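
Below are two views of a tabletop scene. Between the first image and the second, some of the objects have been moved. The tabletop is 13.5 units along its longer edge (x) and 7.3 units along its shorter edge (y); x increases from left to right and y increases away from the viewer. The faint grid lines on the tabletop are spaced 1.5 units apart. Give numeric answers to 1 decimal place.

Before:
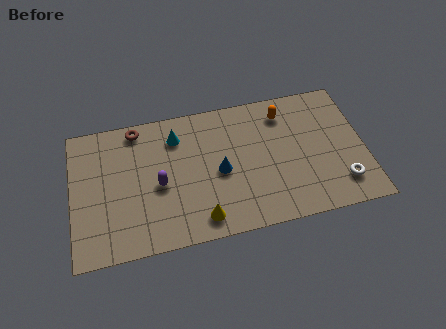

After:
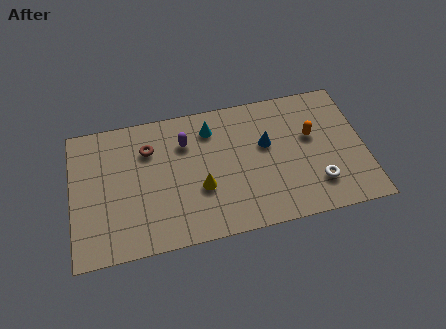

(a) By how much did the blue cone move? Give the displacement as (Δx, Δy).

(2.2, 1.0)

The blue cone was at about (6.8, 3.4) and moved to about (9.0, 4.4).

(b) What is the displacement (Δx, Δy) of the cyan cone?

(1.6, 0.1)

From the two frames, the cyan cone sits at roughly (4.9, 5.7) before and (6.5, 5.8) after.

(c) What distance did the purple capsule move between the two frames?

2.4

The purple capsule moved from about (4.0, 3.3) to (5.3, 5.3), a distance of √(1.3² + 2.0²) ≈ 2.4.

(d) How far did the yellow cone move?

1.6

The yellow cone moved from about (5.8, 1.1) to (5.9, 2.7), a distance of √(0.1² + 1.6²) ≈ 1.6.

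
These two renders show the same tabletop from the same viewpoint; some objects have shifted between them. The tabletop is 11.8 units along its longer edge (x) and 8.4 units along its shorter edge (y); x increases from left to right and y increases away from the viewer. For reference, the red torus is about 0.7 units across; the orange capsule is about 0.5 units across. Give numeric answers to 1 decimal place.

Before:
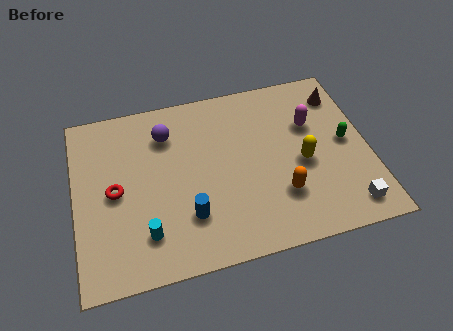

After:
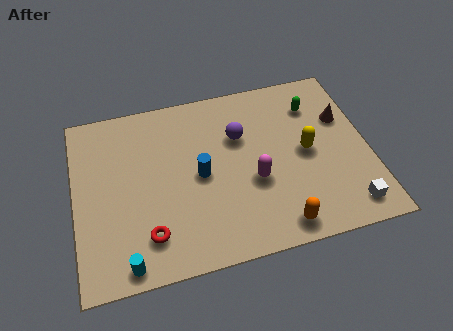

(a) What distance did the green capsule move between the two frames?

2.4

From (10.9, 4.3) to (9.8, 6.4), the green capsule covered √(1.1² + 2.1²) ≈ 2.4 units.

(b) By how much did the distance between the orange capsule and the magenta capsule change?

-1.0

They were about 3.4 units apart before and 2.4 after — 1.0 units closer together.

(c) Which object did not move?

the white cube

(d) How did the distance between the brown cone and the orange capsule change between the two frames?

+0.3

They were about 5.1 units apart before and 5.4 after — 0.3 units further apart.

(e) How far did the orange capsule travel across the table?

1.4

The orange capsule was near (8.1, 2.4) before and (7.9, 1.0) after, so it travelled √(0.2² + 1.4²) ≈ 1.4 units.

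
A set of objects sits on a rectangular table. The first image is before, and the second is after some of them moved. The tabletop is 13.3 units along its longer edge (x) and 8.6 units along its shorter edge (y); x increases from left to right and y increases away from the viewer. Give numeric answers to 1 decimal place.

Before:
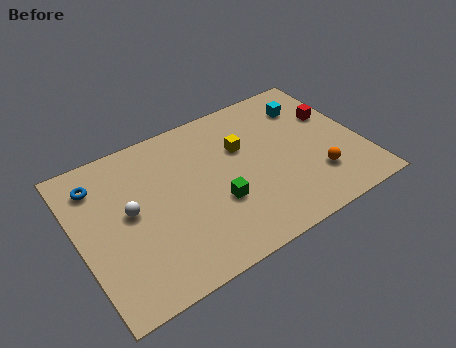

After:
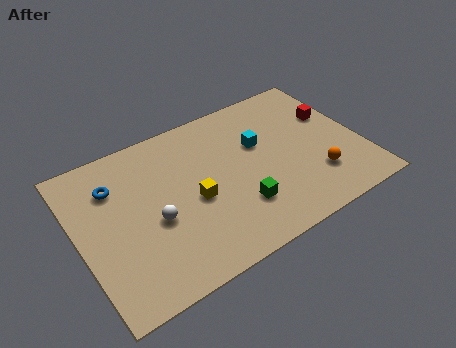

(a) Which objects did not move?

the orange sphere and the red cube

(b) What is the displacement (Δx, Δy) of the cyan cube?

(-2.6, -1.2)

The cyan cube started near (11.3, 6.6) and ended near (8.7, 5.4).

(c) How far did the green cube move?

1.1

From (6.3, 3.1) to (7.2, 2.4), the green cube covered √(0.9² + 0.7²) ≈ 1.1 units.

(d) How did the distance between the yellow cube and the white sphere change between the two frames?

-3.7

They were about 5.6 units apart before and 1.9 after — 3.7 units closer together.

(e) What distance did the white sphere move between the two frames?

1.4

From (2.4, 4.6) to (3.4, 3.6), the white sphere covered √(1.0² + 1.0²) ≈ 1.4 units.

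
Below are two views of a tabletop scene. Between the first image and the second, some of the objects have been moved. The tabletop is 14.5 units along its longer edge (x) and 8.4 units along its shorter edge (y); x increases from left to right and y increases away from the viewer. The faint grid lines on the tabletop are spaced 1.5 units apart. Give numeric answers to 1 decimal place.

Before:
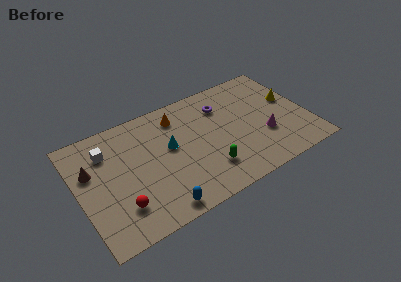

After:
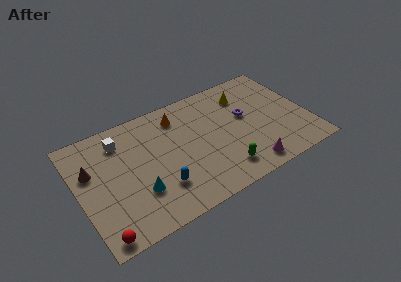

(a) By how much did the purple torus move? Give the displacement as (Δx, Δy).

(1.3, -1.4)

From the two frames, the purple torus sits at roughly (9.4, 6.3) before and (10.7, 4.9) after.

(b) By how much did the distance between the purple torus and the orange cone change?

+1.7

The distance was about 2.8 in the first image and 4.5 in the second, so they moved 1.7 units further apart.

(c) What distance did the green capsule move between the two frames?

1.0

The green capsule moved from about (7.8, 2.1) to (8.7, 1.6), a distance of √(0.9² + 0.5²) ≈ 1.0.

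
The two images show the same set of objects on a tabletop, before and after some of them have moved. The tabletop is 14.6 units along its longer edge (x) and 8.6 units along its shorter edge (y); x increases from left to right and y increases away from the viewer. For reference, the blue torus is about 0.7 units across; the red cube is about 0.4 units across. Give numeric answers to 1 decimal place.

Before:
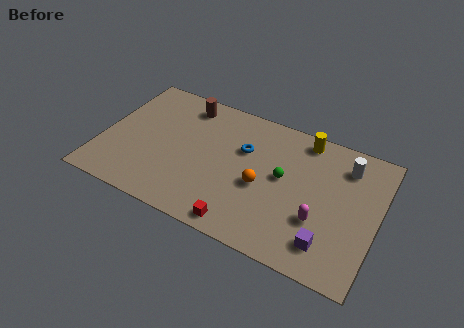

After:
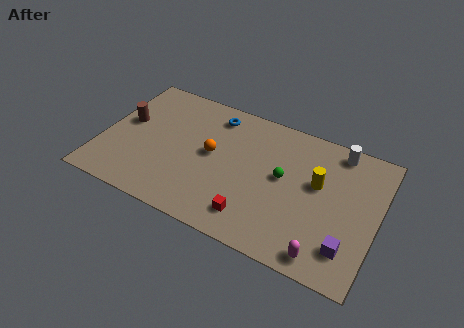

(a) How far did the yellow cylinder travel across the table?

2.7

The yellow cylinder was near (10.4, 7.6) before and (11.4, 5.1) after, so it travelled √(1.0² + 2.5²) ≈ 2.7 units.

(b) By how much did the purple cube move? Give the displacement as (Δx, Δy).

(1.0, 0.2)

The purple cube started near (12.3, 1.7) and ended near (13.3, 1.9).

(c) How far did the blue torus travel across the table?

2.4

The blue torus moved from about (7.4, 5.6) to (5.6, 7.2), a distance of √(1.8² + 1.6²) ≈ 2.4.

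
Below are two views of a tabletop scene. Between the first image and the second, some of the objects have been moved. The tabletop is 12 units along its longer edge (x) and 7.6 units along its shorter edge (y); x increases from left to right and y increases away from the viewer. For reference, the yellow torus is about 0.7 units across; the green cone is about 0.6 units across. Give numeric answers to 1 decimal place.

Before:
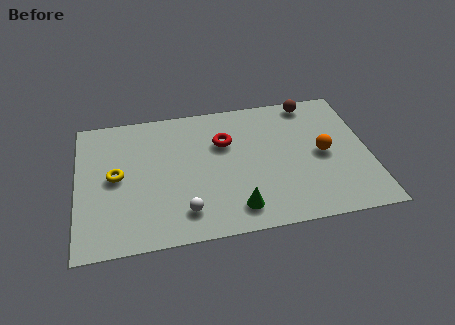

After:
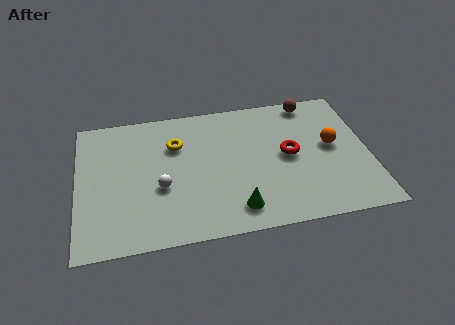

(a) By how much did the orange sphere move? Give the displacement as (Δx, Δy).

(0.4, 0.4)

The orange sphere started near (10.1, 3.7) and ended near (10.5, 4.1).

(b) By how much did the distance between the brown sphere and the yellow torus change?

-2.8

They were about 8.7 units apart before and 5.9 after — 2.8 units closer together.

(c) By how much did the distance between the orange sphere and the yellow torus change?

-2.0

They were about 8.5 units apart before and 6.5 after — 2.0 units closer together.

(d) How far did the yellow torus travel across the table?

2.9

The yellow torus moved from about (1.6, 3.9) to (4.1, 5.3), a distance of √(2.5² + 1.4²) ≈ 2.9.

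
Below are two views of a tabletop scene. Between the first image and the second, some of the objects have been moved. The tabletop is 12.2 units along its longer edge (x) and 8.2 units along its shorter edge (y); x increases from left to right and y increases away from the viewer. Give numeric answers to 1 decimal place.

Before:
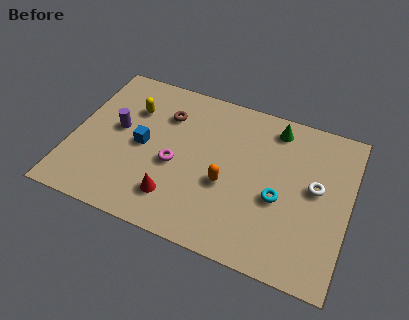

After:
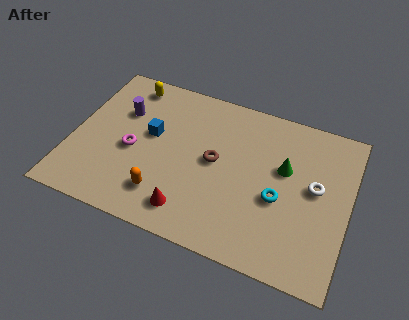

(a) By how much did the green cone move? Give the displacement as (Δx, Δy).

(0.6, -2.0)

The green cone was at about (8.7, 7.0) and moved to about (9.3, 5.0).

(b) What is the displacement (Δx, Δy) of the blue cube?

(0.3, 0.7)

The blue cube was at about (3.1, 4.0) and moved to about (3.4, 4.7).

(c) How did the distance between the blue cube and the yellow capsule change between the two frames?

+0.8

They were about 1.9 units apart before and 2.7 after — 0.8 units further apart.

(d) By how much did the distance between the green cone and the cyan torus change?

-2.0

They were about 3.6 units apart before and 1.6 after — 2.0 units closer together.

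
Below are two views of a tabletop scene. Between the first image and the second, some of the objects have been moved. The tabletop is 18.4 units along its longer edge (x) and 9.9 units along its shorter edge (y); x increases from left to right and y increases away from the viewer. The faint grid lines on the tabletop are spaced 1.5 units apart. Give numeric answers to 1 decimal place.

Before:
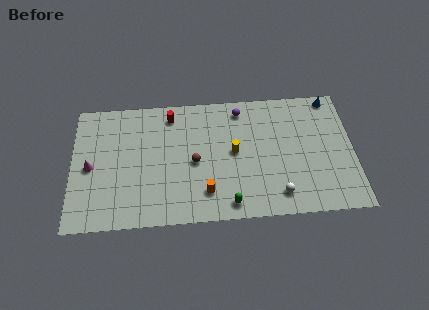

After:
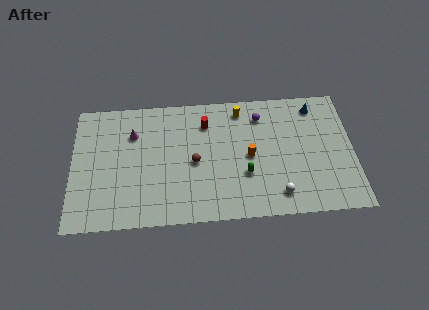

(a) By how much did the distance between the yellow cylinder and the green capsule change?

+1.1

The distance was about 4.0 in the first image and 5.1 in the second, so they moved 1.1 units further apart.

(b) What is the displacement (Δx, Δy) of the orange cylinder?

(2.9, 2.6)

From the two frames, the orange cylinder sits at roughly (8.7, 2.2) before and (11.6, 4.8) after.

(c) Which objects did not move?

the white sphere and the brown sphere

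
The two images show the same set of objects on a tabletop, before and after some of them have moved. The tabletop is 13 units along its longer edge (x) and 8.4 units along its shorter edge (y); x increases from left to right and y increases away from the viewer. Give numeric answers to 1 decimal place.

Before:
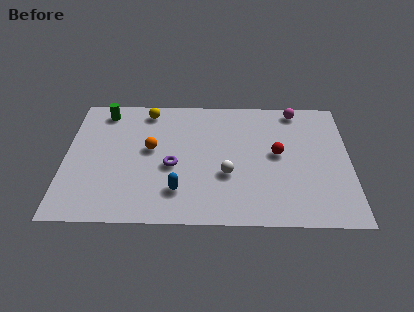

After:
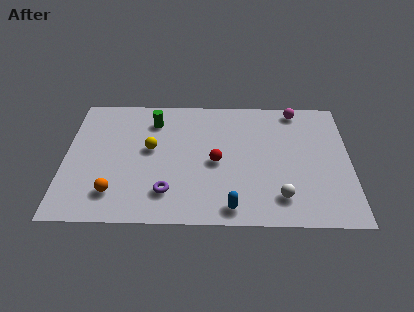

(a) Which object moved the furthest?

the orange sphere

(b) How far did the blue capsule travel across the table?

2.6

From (5.2, 2.0) to (7.6, 1.0), the blue capsule covered √(2.4² + 1.0²) ≈ 2.6 units.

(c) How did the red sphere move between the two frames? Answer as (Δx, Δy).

(-2.8, -0.6)

The red sphere was at about (9.7, 4.5) and moved to about (6.9, 3.9).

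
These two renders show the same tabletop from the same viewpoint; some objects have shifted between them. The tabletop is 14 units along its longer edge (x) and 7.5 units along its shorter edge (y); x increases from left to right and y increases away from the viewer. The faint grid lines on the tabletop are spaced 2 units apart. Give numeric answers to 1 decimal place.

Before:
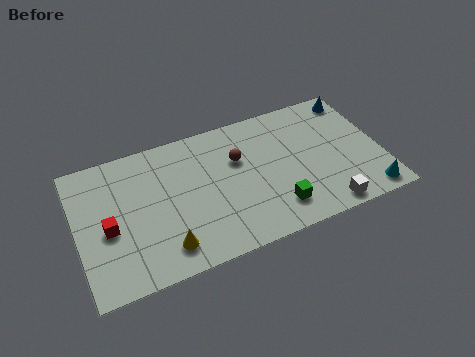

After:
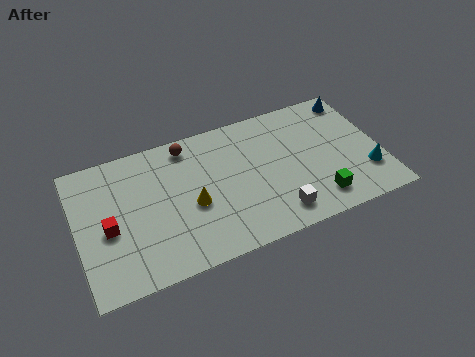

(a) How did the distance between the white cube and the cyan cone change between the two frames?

+2.4

They were about 2.0 units apart before and 4.4 after — 2.4 units further apart.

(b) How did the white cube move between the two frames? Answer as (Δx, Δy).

(-2.2, 0.5)

The white cube was at about (11.1, 0.8) and moved to about (8.9, 1.3).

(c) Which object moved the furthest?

the brown sphere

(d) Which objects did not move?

the blue cone and the red cube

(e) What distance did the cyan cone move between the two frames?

1.2

The cyan cone was near (13.1, 0.9) before and (13.2, 2.1) after, so it travelled √(0.1² + 1.2²) ≈ 1.2 units.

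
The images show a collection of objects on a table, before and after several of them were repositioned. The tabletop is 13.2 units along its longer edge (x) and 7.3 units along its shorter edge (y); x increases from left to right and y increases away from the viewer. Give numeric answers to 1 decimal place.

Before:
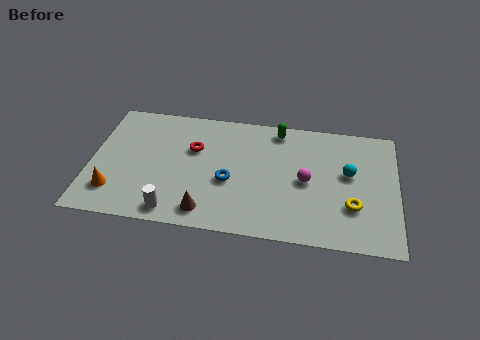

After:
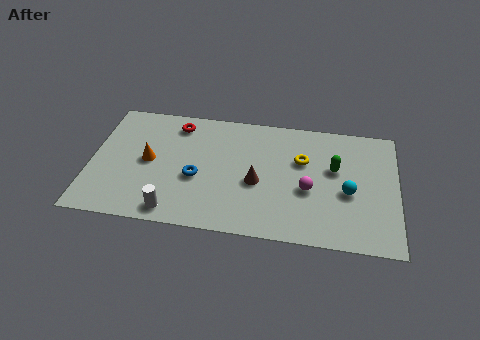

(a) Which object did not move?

the white cylinder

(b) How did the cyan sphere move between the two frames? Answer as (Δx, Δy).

(0.0, -1.1)

From the two frames, the cyan sphere sits at roughly (11.1, 4.2) before and (11.1, 3.1) after.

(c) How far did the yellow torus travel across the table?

3.3

The yellow torus moved from about (11.3, 2.3) to (9.1, 4.7), a distance of √(2.2² + 2.4²) ≈ 3.3.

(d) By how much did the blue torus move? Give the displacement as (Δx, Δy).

(-1.4, 0.0)

The blue torus started near (6.0, 3.0) and ended near (4.6, 3.0).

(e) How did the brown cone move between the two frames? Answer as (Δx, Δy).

(2.1, 2.0)

The brown cone was at about (5.1, 1.1) and moved to about (7.2, 3.1).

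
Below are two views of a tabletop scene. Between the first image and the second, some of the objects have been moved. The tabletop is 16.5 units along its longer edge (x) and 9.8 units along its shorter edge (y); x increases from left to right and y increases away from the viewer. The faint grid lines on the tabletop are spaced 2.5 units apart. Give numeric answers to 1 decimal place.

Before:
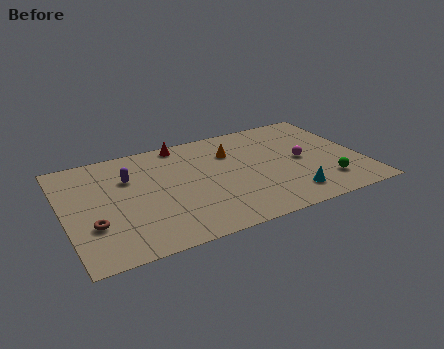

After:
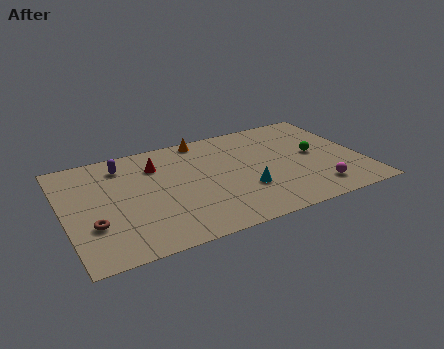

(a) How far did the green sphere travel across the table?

2.9

The green sphere was near (14.2, 2.2) before and (14.0, 5.1) after, so it travelled √(0.2² + 2.9²) ≈ 2.9 units.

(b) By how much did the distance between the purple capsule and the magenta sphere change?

+2.2

They were about 9.7 units apart before and 11.9 after — 2.2 units further apart.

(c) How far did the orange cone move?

2.4

From (9.5, 7.0) to (8.1, 8.9), the orange cone covered √(1.4² + 1.9²) ≈ 2.4 units.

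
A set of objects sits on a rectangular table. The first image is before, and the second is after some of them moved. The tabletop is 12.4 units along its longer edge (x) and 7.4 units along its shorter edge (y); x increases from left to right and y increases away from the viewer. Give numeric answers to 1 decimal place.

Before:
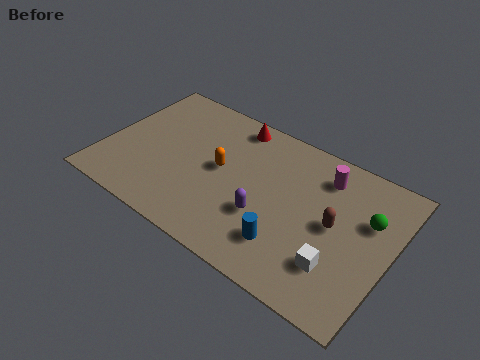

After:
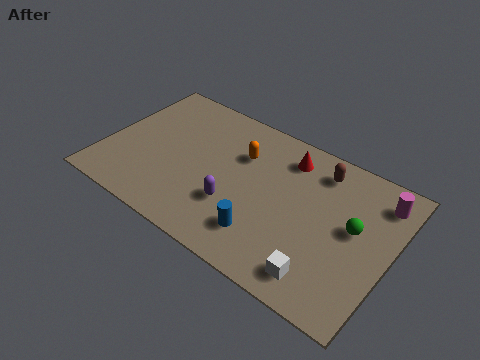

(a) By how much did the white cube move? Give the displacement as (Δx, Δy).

(-0.5, -0.8)

The white cube was at about (10.4, 2.0) and moved to about (9.9, 1.2).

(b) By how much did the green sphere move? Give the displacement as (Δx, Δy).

(-0.5, -0.7)

From the two frames, the green sphere sits at roughly (11.3, 4.8) before and (10.8, 4.1) after.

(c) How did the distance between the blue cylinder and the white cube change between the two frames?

+0.5

Before: roughly 2.1 units apart; after: 2.6. That's 0.5 units further apart.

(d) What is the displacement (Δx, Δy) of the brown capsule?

(-1.0, 2.3)

The brown capsule started near (10.0, 3.8) and ended near (9.0, 6.1).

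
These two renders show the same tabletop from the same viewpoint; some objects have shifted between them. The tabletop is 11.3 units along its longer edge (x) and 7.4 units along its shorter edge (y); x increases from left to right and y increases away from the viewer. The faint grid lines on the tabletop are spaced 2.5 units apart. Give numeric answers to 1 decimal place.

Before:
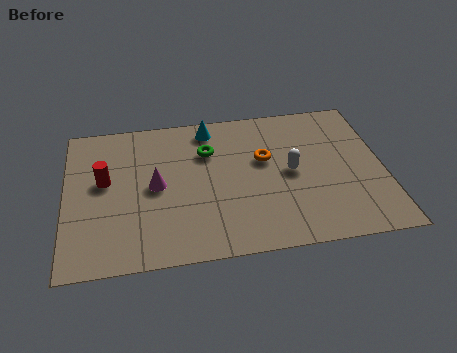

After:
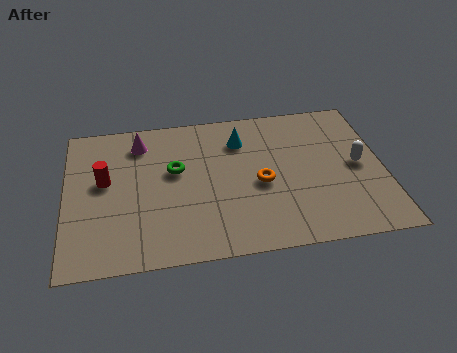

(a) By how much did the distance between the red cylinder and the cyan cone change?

+0.7

They were about 4.4 units apart before and 5.1 after — 0.7 units further apart.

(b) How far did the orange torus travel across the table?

1.2

The orange torus moved from about (7.1, 4.5) to (6.9, 3.3), a distance of √(0.2² + 1.2²) ≈ 1.2.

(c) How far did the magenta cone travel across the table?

2.4

From (3.2, 3.7) to (2.7, 6.0), the magenta cone covered √(0.5² + 2.3²) ≈ 2.4 units.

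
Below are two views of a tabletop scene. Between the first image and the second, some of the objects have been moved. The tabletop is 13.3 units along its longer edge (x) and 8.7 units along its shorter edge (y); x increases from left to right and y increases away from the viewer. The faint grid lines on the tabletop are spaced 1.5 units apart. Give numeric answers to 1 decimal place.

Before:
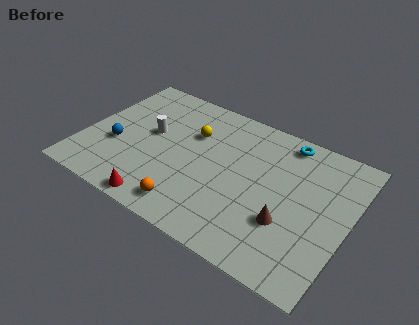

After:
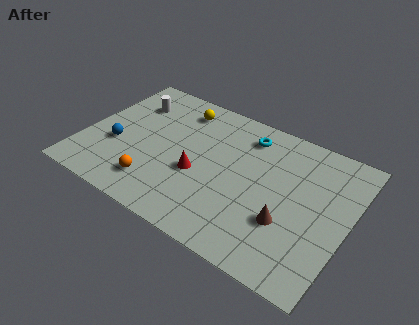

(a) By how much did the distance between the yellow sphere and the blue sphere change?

+0.3

They were about 4.4 units apart before and 4.7 after — 0.3 units further apart.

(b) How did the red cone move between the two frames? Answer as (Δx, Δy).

(1.4, 2.7)

The red cone started near (4.5, 0.8) and ended near (5.9, 3.5).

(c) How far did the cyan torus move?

2.0

From (9.7, 7.7) to (7.8, 7.1), the cyan torus covered √(1.9² + 0.6²) ≈ 2.0 units.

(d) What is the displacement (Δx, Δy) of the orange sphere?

(-1.9, 0.5)

The orange sphere started near (5.9, 1.3) and ended near (4.0, 1.8).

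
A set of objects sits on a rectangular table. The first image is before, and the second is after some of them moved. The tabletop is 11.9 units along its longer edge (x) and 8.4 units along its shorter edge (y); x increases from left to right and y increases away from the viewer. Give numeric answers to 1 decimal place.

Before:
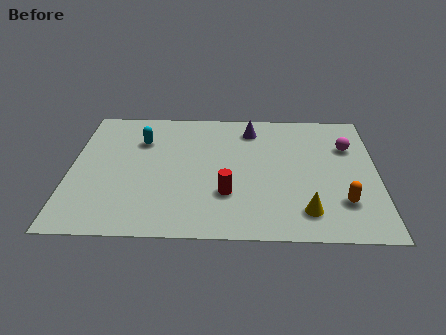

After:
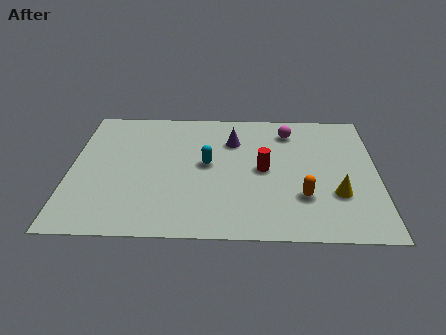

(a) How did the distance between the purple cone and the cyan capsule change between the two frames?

-2.5

They were about 4.4 units apart before and 1.9 after — 2.5 units closer together.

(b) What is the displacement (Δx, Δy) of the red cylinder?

(1.4, 1.6)

From the two frames, the red cylinder sits at roughly (6.1, 2.6) before and (7.5, 4.2) after.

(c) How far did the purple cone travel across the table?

1.1

The purple cone was near (7.0, 6.9) before and (6.3, 6.1) after, so it travelled √(0.7² + 0.8²) ≈ 1.1 units.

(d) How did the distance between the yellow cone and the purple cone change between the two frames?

-0.5

They were about 5.7 units apart before and 5.2 after — 0.5 units closer together.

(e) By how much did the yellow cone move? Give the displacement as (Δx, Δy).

(1.2, 1.1)

From the two frames, the yellow cone sits at roughly (9.1, 1.6) before and (10.3, 2.7) after.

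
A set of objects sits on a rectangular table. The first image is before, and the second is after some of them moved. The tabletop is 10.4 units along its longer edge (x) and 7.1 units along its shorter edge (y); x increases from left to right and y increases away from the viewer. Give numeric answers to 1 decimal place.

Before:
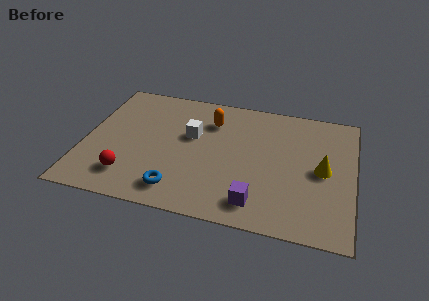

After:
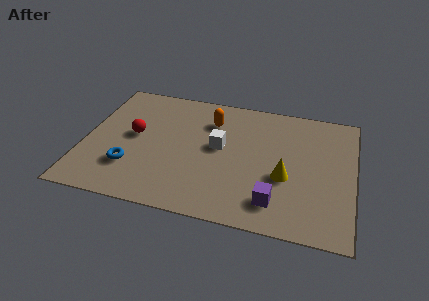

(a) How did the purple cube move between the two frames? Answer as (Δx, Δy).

(0.7, 0.2)

The purple cube started near (6.8, 1.2) and ended near (7.5, 1.4).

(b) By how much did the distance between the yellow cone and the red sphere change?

-1.6

Before: roughly 7.6 units apart; after: 6.0. That's 1.6 units closer together.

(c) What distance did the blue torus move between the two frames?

2.1

From (3.8, 1.2) to (1.9, 2.0), the blue torus covered √(1.9² + 0.8²) ≈ 2.1 units.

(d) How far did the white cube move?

1.2

The white cube moved from about (4.1, 4.3) to (5.2, 3.9), a distance of √(1.1² + 0.4²) ≈ 1.2.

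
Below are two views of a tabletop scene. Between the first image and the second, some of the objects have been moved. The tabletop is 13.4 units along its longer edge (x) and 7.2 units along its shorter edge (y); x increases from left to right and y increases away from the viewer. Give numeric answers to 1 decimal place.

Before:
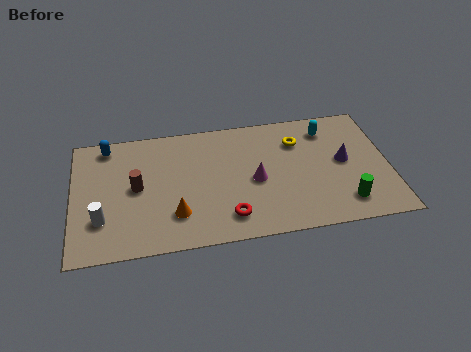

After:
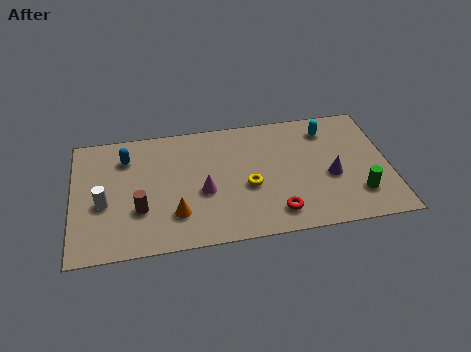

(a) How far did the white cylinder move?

0.9

The white cylinder was near (1.2, 2.1) before and (1.3, 3.0) after, so it travelled √(0.1² + 0.9²) ≈ 0.9 units.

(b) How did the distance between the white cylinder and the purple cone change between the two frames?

-0.8

Before: roughly 10.4 units apart; after: 9.6. That's 0.8 units closer together.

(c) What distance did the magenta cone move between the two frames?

2.2

From (7.7, 3.3) to (5.5, 3.0), the magenta cone covered √(2.2² + 0.3²) ≈ 2.2 units.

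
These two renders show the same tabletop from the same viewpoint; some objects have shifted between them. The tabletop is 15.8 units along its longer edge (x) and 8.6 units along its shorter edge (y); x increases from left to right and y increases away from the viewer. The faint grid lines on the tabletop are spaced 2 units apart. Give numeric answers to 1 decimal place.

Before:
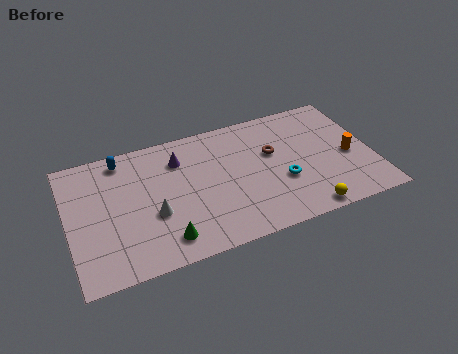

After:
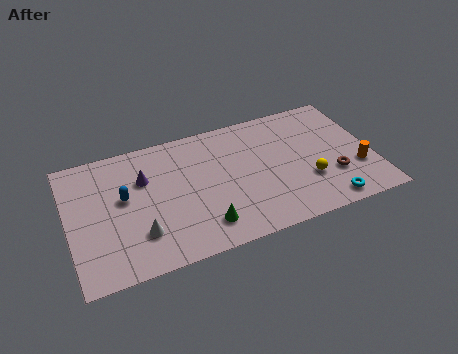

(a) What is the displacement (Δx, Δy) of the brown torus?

(2.9, -2.6)

The brown torus started near (10.7, 5.3) and ended near (13.6, 2.7).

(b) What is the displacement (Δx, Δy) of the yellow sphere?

(0.4, 2.0)

The yellow sphere was at about (11.9, 0.8) and moved to about (12.3, 2.8).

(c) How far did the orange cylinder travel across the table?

1.0

The orange cylinder moved from about (14.6, 3.8) to (14.9, 2.8), a distance of √(0.3² + 1.0²) ≈ 1.0.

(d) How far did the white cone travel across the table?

1.3

The white cone was near (4.3, 3.3) before and (3.5, 2.3) after, so it travelled √(0.8² + 1.0²) ≈ 1.3 units.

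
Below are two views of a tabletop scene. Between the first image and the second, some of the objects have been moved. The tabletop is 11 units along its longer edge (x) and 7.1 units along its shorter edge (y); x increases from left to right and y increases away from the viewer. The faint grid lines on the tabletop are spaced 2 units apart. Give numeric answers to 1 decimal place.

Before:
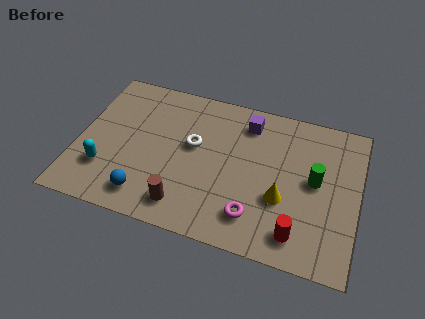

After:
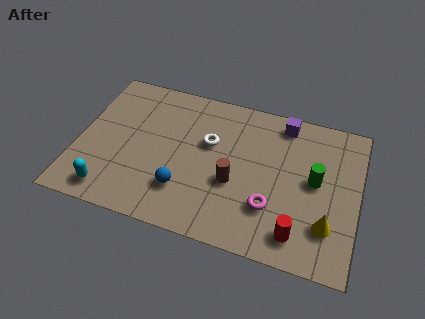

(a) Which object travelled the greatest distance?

the brown cylinder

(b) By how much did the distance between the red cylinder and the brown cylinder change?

-1.3

Before: roughly 4.4 units apart; after: 3.1. That's 1.3 units closer together.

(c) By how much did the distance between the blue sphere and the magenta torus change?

-0.8

They were about 4.2 units apart before and 3.4 after — 0.8 units closer together.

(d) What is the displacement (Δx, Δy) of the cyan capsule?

(0.3, -1.0)

The cyan capsule was at about (1.2, 2.0) and moved to about (1.5, 1.0).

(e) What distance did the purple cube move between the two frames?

1.5

From (6.5, 5.8) to (7.9, 6.2), the purple cube covered √(1.4² + 0.4²) ≈ 1.5 units.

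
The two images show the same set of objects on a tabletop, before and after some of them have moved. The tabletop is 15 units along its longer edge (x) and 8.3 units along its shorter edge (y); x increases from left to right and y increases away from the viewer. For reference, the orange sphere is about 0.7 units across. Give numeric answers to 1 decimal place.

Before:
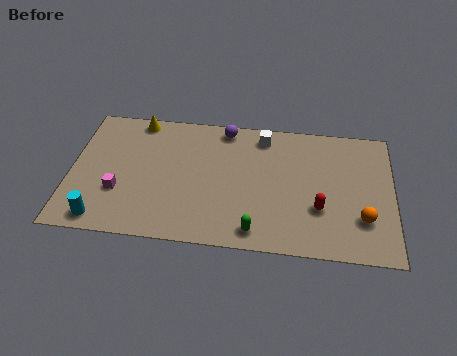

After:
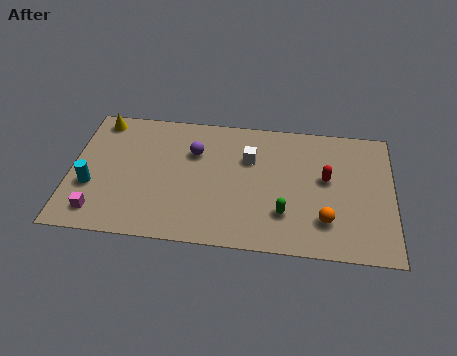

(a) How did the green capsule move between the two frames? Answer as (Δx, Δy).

(1.3, 1.2)

The green capsule was at about (8.7, 1.1) and moved to about (10.0, 2.3).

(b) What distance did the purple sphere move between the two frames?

2.2

From (7.1, 7.4) to (5.7, 5.7), the purple sphere covered √(1.4² + 1.7²) ≈ 2.2 units.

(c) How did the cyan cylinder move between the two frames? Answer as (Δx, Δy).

(-0.6, 2.0)

From the two frames, the cyan cylinder sits at roughly (1.6, 1.0) before and (1.0, 3.0) after.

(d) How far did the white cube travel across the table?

1.6

From (8.9, 7.1) to (8.3, 5.6), the white cube covered √(0.6² + 1.5²) ≈ 1.6 units.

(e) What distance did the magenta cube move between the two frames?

1.7

The magenta cube was near (2.3, 2.8) before and (1.4, 1.4) after, so it travelled √(0.9² + 1.4²) ≈ 1.7 units.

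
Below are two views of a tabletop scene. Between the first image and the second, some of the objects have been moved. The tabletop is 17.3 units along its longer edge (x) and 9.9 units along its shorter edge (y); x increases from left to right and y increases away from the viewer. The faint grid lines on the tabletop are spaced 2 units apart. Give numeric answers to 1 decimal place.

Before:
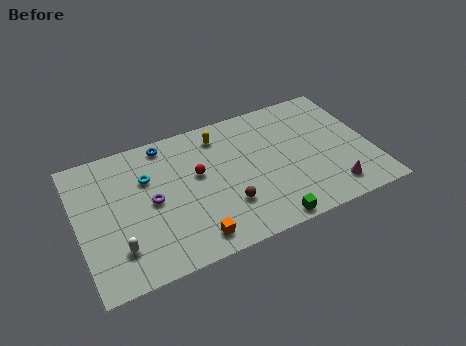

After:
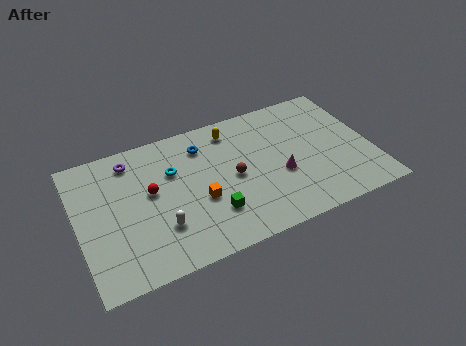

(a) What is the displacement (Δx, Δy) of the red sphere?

(-2.8, -0.2)

From the two frames, the red sphere sits at roughly (7.1, 5.8) before and (4.3, 5.6) after.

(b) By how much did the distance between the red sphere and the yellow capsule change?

+2.9

The distance was about 2.9 in the first image and 5.8 in the second, so they moved 2.9 units further apart.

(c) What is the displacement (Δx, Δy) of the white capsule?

(2.5, 0.5)

From the two frames, the white capsule sits at roughly (2.1, 2.4) before and (4.6, 2.9) after.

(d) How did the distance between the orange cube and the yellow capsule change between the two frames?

-2.2

They were about 7.2 units apart before and 5.0 after — 2.2 units closer together.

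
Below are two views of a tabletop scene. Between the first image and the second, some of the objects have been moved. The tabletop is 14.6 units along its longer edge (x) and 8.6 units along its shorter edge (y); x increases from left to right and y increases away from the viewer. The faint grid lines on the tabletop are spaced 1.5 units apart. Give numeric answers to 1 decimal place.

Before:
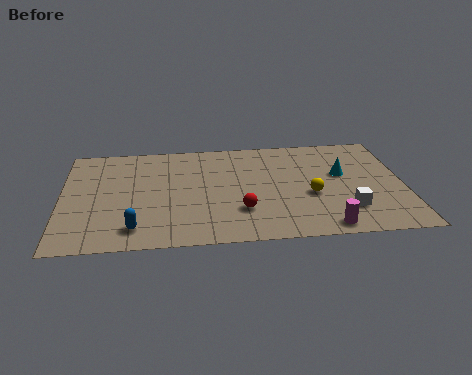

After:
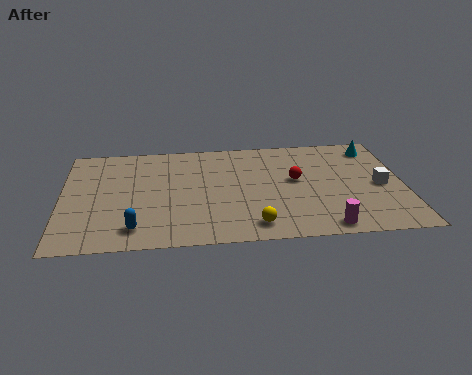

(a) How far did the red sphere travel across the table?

3.3

The red sphere was near (7.6, 2.5) before and (10.0, 4.8) after, so it travelled √(2.4² + 2.3²) ≈ 3.3 units.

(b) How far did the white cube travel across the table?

2.3

From (12.1, 2.2) to (13.6, 4.0), the white cube covered √(1.5² + 1.8²) ≈ 2.3 units.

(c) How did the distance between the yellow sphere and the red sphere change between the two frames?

+0.8

The distance was about 3.2 in the first image and 4.0 in the second, so they moved 0.8 units further apart.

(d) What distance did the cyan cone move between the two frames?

2.6

The cyan cone was near (12.0, 5.1) before and (13.5, 7.2) after, so it travelled √(1.5² + 2.1²) ≈ 2.6 units.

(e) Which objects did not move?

the magenta cylinder and the blue capsule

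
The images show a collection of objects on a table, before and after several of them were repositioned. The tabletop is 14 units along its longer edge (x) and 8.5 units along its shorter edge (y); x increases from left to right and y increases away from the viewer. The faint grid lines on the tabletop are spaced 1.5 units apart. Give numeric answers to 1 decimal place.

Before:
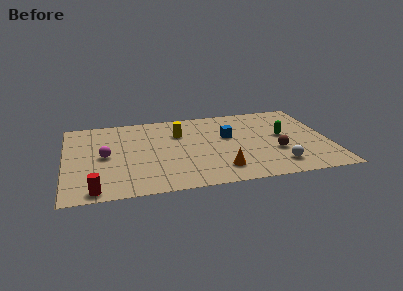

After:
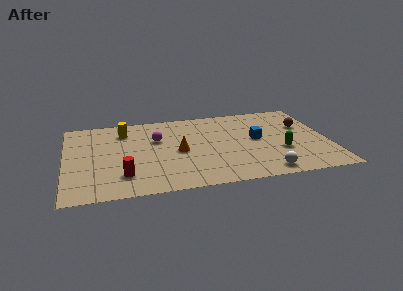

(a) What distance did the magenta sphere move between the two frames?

3.1

From (2.1, 4.2) to (4.9, 5.5), the magenta sphere covered √(2.8² + 1.3²) ≈ 3.1 units.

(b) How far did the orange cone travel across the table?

3.1

The orange cone was near (8.1, 1.7) before and (6.0, 4.0) after, so it travelled √(2.1² + 2.3²) ≈ 3.1 units.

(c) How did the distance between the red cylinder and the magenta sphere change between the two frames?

+0.5

They were about 3.5 units apart before and 4.0 after — 0.5 units further apart.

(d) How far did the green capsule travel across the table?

1.6

The green capsule moved from about (11.6, 4.6) to (11.4, 3.0), a distance of √(0.2² + 1.6²) ≈ 1.6.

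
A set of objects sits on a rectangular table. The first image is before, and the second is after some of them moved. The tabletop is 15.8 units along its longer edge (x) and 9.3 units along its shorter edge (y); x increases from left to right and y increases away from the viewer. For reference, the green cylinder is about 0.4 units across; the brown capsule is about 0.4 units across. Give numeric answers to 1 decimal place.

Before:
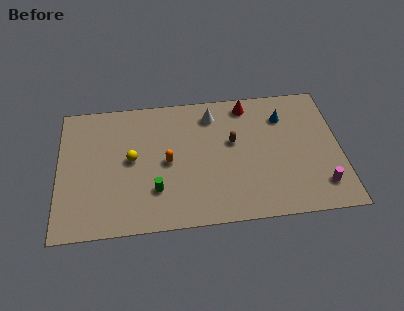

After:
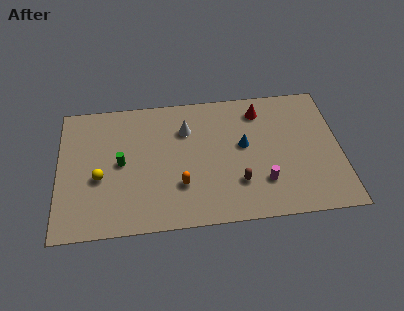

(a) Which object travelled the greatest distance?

the magenta cylinder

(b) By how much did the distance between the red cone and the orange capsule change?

+0.8

They were about 5.8 units apart before and 6.6 after — 0.8 units further apart.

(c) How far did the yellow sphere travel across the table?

2.1

From (4.1, 4.9) to (2.3, 3.8), the yellow sphere covered √(1.8² + 1.1²) ≈ 2.1 units.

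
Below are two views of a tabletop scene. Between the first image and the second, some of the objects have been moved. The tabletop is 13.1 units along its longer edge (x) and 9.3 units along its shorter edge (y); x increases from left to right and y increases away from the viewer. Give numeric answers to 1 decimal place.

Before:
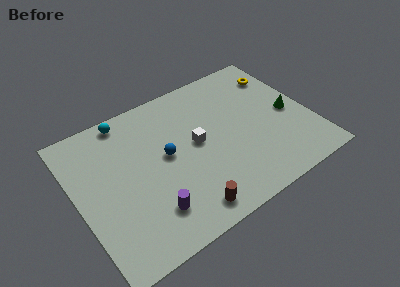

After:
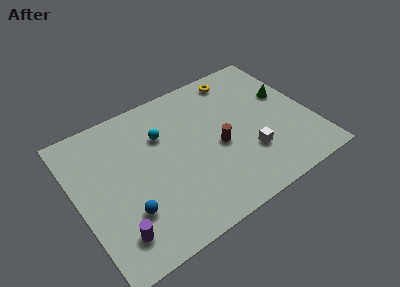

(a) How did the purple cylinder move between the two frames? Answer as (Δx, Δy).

(-2.0, -0.3)

The purple cylinder was at about (3.6, 2.1) and moved to about (1.6, 1.8).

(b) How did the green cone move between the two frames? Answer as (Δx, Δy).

(0.0, 1.3)

The green cone was at about (12.0, 4.3) and moved to about (12.0, 5.6).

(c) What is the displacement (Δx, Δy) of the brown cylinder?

(2.4, 2.9)

The brown cylinder started near (5.4, 1.2) and ended near (7.8, 4.1).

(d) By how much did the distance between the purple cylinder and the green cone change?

+2.4

They were about 8.7 units apart before and 11.1 after — 2.4 units further apart.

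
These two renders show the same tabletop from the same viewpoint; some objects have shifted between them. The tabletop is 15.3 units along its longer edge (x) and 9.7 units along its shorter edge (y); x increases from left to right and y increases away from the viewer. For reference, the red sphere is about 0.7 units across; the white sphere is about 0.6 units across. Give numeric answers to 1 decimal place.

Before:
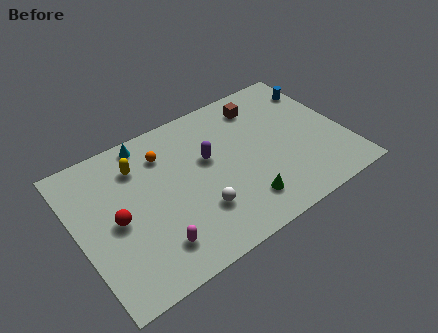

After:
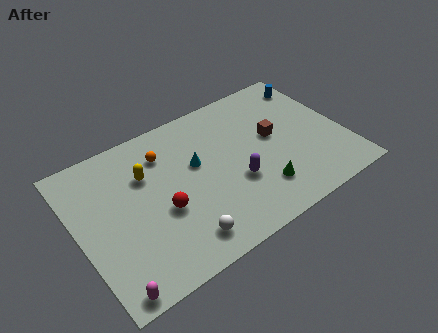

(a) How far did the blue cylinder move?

0.5

From (14.5, 7.5) to (14.3, 8.0), the blue cylinder covered √(0.2² + 0.5²) ≈ 0.5 units.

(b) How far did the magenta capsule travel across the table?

3.0

The magenta capsule moved from about (3.8, 2.0) to (1.1, 0.8), a distance of √(2.7² + 1.2²) ≈ 3.0.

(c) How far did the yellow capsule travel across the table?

0.9

The yellow capsule moved from about (3.8, 7.4) to (4.1, 6.6), a distance of √(0.3² + 0.8²) ≈ 0.9.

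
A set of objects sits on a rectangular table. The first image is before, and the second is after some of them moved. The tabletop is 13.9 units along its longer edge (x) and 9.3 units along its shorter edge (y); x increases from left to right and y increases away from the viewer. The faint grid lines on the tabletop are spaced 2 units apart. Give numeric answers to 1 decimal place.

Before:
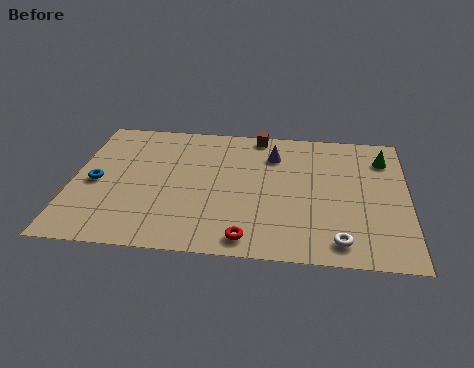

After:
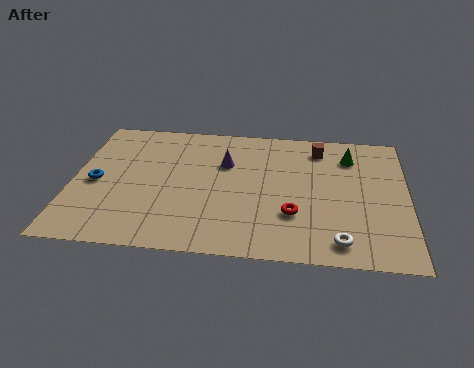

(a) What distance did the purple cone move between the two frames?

2.2

From (8.3, 7.0) to (6.3, 6.2), the purple cone covered √(2.0² + 0.8²) ≈ 2.2 units.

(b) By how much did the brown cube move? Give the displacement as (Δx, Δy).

(2.6, -0.8)

The brown cube was at about (7.6, 8.5) and moved to about (10.2, 7.7).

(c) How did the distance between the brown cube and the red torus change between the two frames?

-2.5

The distance was about 7.4 in the first image and 4.9 in the second, so they moved 2.5 units closer together.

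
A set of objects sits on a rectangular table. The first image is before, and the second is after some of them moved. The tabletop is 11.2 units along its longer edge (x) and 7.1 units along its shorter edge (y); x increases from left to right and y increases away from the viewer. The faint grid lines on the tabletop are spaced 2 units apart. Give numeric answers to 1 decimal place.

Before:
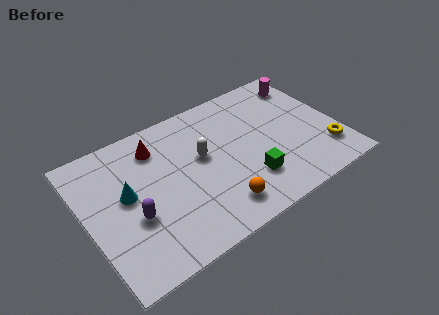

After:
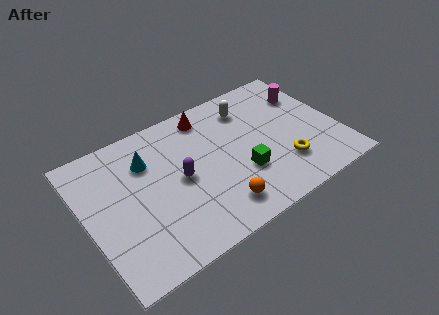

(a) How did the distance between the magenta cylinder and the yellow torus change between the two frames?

-0.5

Before: roughly 4.1 units apart; after: 3.6. That's 0.5 units closer together.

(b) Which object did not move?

the orange sphere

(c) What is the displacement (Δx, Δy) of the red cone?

(2.4, 0.5)

From the two frames, the red cone sits at roughly (3.4, 5.6) before and (5.8, 6.1) after.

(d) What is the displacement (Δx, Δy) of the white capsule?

(2.4, 1.5)

From the two frames, the white capsule sits at roughly (5.2, 4.1) before and (7.6, 5.6) after.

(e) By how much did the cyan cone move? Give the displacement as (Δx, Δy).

(1.1, 1.2)

The cyan cone started near (1.8, 3.9) and ended near (2.9, 5.1).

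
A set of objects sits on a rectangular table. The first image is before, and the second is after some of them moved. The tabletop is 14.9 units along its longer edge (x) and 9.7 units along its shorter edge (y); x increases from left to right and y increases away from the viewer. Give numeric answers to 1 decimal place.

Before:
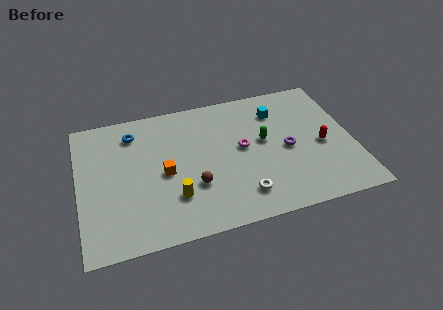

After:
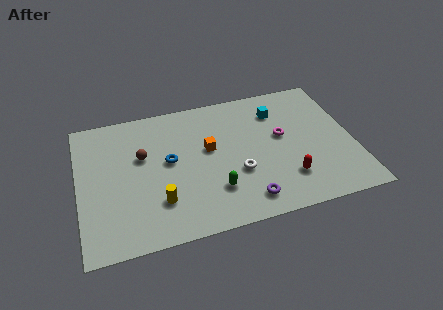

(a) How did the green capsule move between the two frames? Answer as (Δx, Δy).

(-2.9, -2.8)

The green capsule started near (10.1, 5.4) and ended near (7.2, 2.6).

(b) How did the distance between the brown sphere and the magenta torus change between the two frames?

+4.2

They were about 3.4 units apart before and 7.6 after — 4.2 units further apart.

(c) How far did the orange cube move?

2.7

The orange cube moved from about (4.6, 4.5) to (7.1, 5.6), a distance of √(2.5² + 1.1²) ≈ 2.7.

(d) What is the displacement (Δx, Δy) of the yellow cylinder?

(-0.8, -0.1)

The yellow cylinder started near (5.0, 2.7) and ended near (4.2, 2.6).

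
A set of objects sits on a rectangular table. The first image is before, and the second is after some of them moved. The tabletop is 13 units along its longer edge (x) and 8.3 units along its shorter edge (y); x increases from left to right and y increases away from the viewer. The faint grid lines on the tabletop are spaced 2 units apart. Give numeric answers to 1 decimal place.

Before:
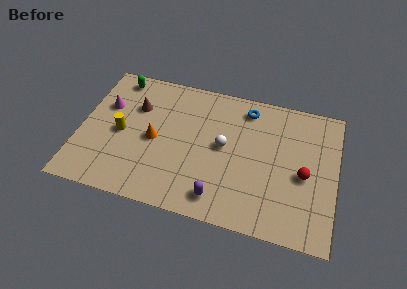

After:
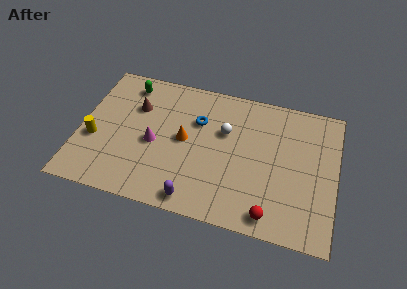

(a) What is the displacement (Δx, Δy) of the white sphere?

(0.0, 0.9)

The white sphere was at about (7.3, 4.4) and moved to about (7.3, 5.3).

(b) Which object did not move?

the brown cone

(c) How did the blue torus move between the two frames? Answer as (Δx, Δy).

(-2.4, -1.4)

From the two frames, the blue torus sits at roughly (8.3, 7.0) before and (5.9, 5.6) after.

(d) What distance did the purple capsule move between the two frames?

1.3

The purple capsule was near (7.3, 1.3) before and (6.1, 0.9) after, so it travelled √(1.2² + 0.4²) ≈ 1.3 units.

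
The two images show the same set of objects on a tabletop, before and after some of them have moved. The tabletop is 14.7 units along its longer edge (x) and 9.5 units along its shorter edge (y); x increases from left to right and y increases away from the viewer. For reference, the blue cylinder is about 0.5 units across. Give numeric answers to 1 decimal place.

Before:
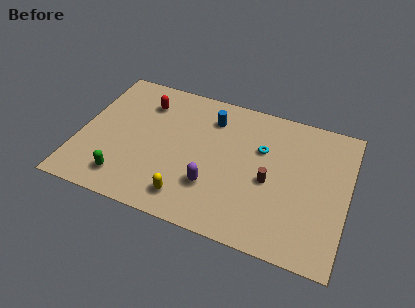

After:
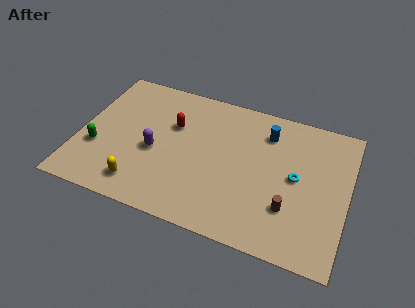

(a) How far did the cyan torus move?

2.4

From (9.9, 6.2) to (11.9, 4.9), the cyan torus covered √(2.0² + 1.3²) ≈ 2.4 units.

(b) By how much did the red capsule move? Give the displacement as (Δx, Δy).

(1.7, -1.1)

From the two frames, the red capsule sits at roughly (3.3, 7.3) before and (5.0, 6.2) after.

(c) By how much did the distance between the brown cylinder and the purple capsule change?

+4.3

They were about 3.3 units apart before and 7.6 after — 4.3 units further apart.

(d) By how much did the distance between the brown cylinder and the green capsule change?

+2.5

Before: roughly 8.1 units apart; after: 10.6. That's 2.5 units further apart.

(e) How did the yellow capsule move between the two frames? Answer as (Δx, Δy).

(-2.6, 0.0)

The yellow capsule started near (6.3, 1.6) and ended near (3.7, 1.6).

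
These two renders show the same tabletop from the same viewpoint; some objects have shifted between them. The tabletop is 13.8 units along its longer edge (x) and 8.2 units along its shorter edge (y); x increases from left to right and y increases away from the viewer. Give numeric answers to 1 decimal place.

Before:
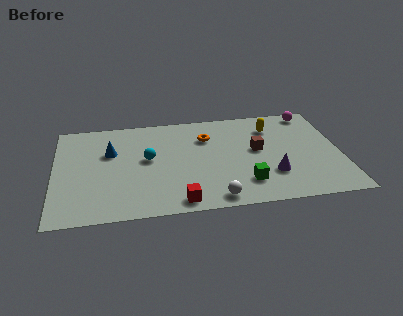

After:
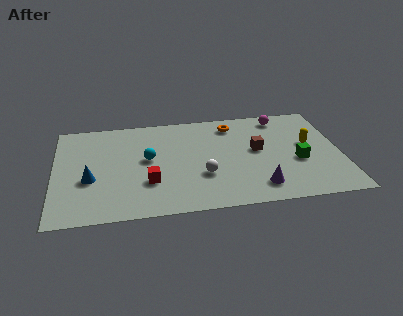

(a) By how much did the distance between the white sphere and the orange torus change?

-0.7

Before: roughly 5.0 units apart; after: 4.3. That's 0.7 units closer together.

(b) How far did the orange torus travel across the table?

1.6

The orange torus moved from about (7.4, 5.9) to (8.7, 6.8), a distance of √(1.3² + 0.9²) ≈ 1.6.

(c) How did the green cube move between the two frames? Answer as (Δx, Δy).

(2.6, 1.4)

From the two frames, the green cube sits at roughly (9.1, 1.9) before and (11.7, 3.3) after.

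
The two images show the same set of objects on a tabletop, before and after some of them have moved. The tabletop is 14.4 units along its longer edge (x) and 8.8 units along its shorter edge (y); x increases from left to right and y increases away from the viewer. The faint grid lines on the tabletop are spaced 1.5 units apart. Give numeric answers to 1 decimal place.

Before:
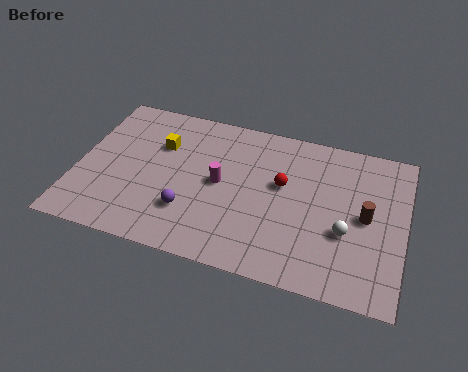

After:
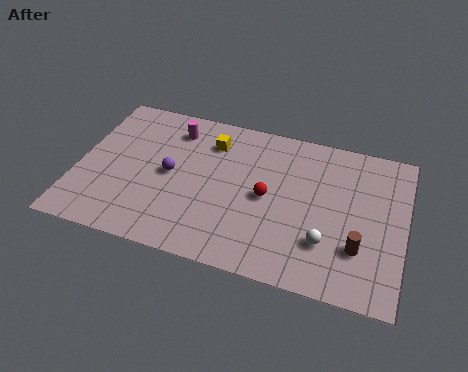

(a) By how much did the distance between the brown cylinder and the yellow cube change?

-1.3

They were about 9.3 units apart before and 8.0 after — 1.3 units closer together.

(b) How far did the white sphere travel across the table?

1.1

The white sphere was near (11.9, 3.3) before and (11.1, 2.5) after, so it travelled √(0.8² + 0.8²) ≈ 1.1 units.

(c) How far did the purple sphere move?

2.1

From (5.1, 2.5) to (4.1, 4.4), the purple sphere covered √(1.0² + 1.9²) ≈ 2.1 units.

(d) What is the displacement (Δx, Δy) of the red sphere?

(-0.6, -0.9)

The red sphere started near (9.0, 5.2) and ended near (8.4, 4.3).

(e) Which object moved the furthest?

the magenta cylinder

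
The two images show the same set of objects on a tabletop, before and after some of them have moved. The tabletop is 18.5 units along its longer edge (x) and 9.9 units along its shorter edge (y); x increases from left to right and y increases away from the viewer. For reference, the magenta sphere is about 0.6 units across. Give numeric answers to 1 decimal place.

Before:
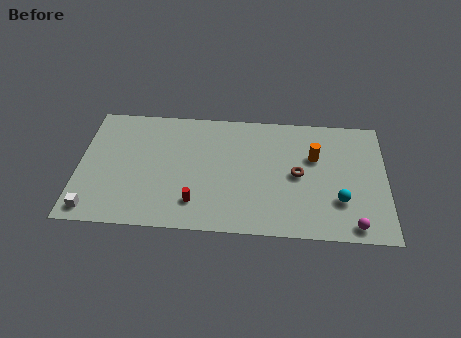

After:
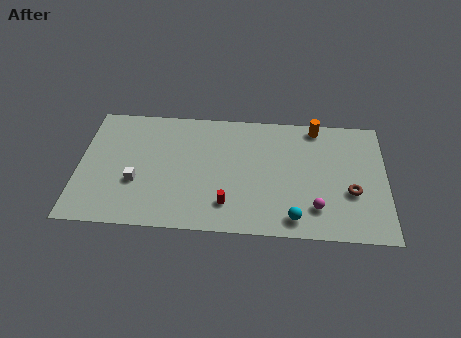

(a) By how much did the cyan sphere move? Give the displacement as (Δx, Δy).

(-2.7, -1.6)

The cyan sphere was at about (15.7, 3.0) and moved to about (13.0, 1.4).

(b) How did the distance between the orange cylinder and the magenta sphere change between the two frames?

+0.8

Before: roughly 5.8 units apart; after: 6.6. That's 0.8 units further apart.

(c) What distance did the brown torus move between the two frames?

3.4

The brown torus was near (13.2, 4.9) before and (16.4, 3.7) after, so it travelled √(3.2² + 1.2²) ≈ 3.4 units.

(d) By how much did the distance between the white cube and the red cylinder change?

-0.5

Before: roughly 6.2 units apart; after: 5.7. That's 0.5 units closer together.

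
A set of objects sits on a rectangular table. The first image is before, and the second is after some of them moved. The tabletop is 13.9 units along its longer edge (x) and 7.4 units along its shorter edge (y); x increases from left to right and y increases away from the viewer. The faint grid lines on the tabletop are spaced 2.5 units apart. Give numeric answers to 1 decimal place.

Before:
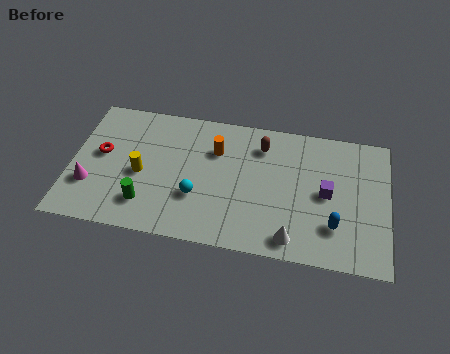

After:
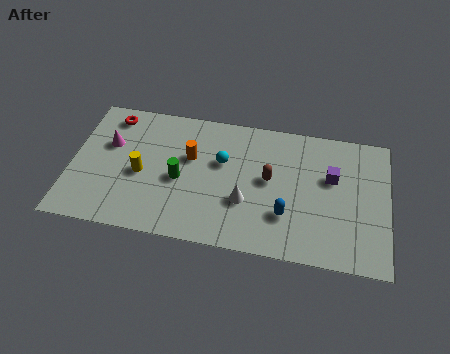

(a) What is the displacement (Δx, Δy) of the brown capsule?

(0.4, -1.8)

The brown capsule was at about (8.3, 5.8) and moved to about (8.7, 4.0).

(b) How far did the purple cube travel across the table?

0.9

From (11.2, 3.7) to (11.4, 4.6), the purple cube covered √(0.2² + 0.9²) ≈ 0.9 units.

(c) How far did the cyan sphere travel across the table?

2.3

From (5.6, 2.5) to (6.6, 4.6), the cyan sphere covered √(1.0² + 2.1²) ≈ 2.3 units.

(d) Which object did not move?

the yellow cylinder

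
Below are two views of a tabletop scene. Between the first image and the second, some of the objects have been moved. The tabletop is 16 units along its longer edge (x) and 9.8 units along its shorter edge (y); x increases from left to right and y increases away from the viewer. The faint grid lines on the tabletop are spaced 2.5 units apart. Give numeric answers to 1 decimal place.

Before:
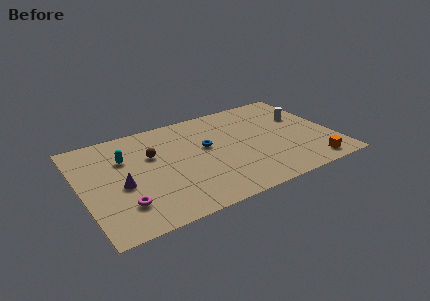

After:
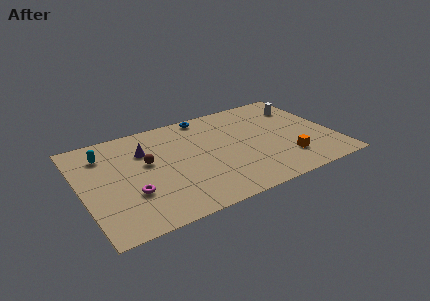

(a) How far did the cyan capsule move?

1.5

The cyan capsule was near (2.9, 6.7) before and (1.7, 7.6) after, so it travelled √(1.2² + 0.9²) ≈ 1.5 units.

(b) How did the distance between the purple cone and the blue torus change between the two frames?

-1.1

Before: roughly 5.8 units apart; after: 4.7. That's 1.1 units closer together.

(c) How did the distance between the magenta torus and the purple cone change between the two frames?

+2.1

They were about 1.8 units apart before and 3.9 after — 2.1 units further apart.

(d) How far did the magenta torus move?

1.0

The magenta torus moved from about (2.3, 2.4) to (2.9, 3.2), a distance of √(0.6² + 0.8²) ≈ 1.0.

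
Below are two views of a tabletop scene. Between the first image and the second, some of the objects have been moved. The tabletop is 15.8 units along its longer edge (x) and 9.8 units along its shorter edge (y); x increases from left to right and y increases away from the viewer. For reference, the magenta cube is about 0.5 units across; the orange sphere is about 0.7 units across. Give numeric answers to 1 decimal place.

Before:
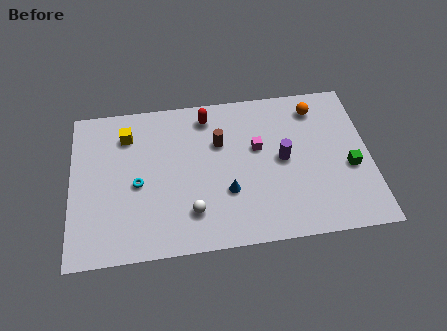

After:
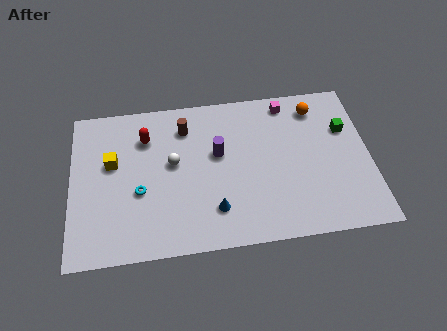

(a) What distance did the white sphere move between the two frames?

3.3

The white sphere was near (6.3, 2.3) before and (5.4, 5.5) after, so it travelled √(0.9² + 3.2²) ≈ 3.3 units.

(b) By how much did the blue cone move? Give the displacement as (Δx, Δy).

(-0.7, -1.0)

The blue cone was at about (8.2, 3.3) and moved to about (7.5, 2.3).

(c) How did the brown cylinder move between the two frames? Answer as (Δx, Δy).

(-1.8, 1.2)

The brown cylinder started near (7.9, 6.5) and ended near (6.1, 7.7).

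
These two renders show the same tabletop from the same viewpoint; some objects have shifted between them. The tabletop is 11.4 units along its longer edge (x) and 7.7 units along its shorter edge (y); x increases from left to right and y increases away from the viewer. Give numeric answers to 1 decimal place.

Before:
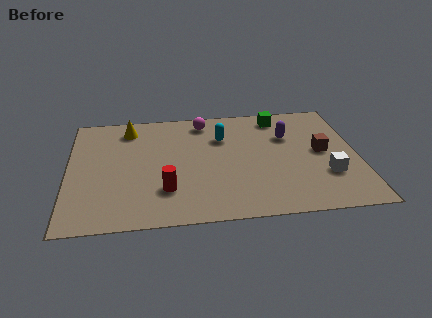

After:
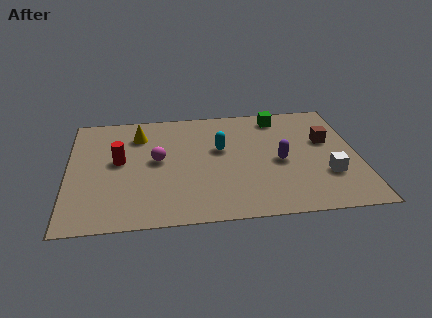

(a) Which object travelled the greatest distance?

the magenta sphere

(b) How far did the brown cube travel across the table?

0.7

From (10.0, 4.0) to (10.2, 4.7), the brown cube covered √(0.2² + 0.7²) ≈ 0.7 units.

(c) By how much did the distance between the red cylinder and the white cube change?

+2.0

Before: roughly 6.3 units apart; after: 8.3. That's 2.0 units further apart.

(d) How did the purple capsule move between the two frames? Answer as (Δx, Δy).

(-0.4, -1.7)

The purple capsule was at about (8.7, 5.2) and moved to about (8.3, 3.5).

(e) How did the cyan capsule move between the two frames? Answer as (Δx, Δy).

(-0.1, -0.8)

The cyan capsule was at about (6.1, 5.4) and moved to about (6.0, 4.6).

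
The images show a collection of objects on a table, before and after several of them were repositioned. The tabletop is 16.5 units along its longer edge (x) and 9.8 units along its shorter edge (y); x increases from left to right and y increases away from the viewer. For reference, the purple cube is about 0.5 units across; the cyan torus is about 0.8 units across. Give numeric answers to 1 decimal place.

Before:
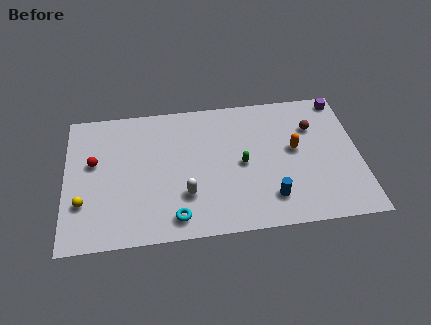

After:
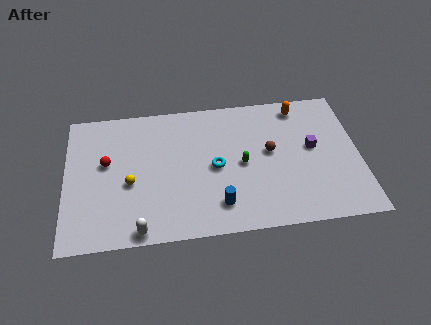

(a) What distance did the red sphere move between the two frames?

0.7

The red sphere moved from about (1.6, 5.8) to (2.3, 5.7), a distance of √(0.7² + 0.1²) ≈ 0.7.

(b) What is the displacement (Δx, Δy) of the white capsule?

(-2.6, -2.1)

The white capsule was at about (6.7, 2.9) and moved to about (4.1, 0.8).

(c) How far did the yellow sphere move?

2.8

From (1.0, 3.0) to (3.6, 4.1), the yellow sphere covered √(2.6² + 1.1²) ≈ 2.8 units.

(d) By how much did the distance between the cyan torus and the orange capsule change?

-1.7

They were about 7.9 units apart before and 6.2 after — 1.7 units closer together.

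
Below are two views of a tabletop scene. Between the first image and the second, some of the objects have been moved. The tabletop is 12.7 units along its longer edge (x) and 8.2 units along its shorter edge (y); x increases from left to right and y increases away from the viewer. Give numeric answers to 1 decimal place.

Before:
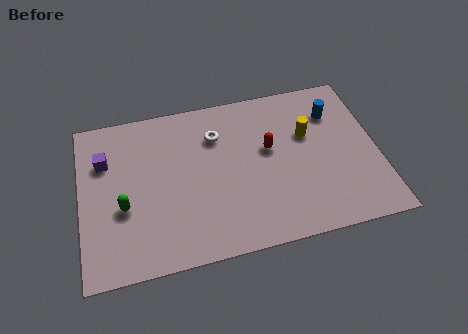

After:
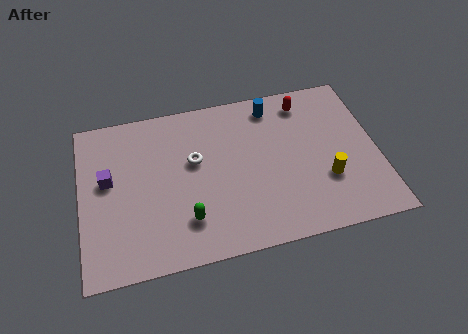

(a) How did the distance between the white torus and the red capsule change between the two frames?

+2.8

Before: roughly 2.5 units apart; after: 5.3. That's 2.8 units further apart.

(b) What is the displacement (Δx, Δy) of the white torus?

(-1.0, -1.1)

The white torus started near (5.9, 6.0) and ended near (4.9, 4.9).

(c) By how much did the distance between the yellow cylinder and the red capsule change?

+2.5

The distance was about 1.7 in the first image and 4.2 in the second, so they moved 2.5 units further apart.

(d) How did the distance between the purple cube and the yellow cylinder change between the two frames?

+0.7

The distance was about 8.7 in the first image and 9.4 in the second, so they moved 0.7 units further apart.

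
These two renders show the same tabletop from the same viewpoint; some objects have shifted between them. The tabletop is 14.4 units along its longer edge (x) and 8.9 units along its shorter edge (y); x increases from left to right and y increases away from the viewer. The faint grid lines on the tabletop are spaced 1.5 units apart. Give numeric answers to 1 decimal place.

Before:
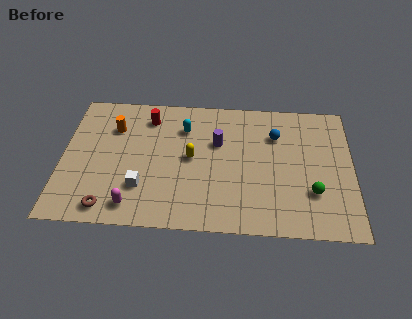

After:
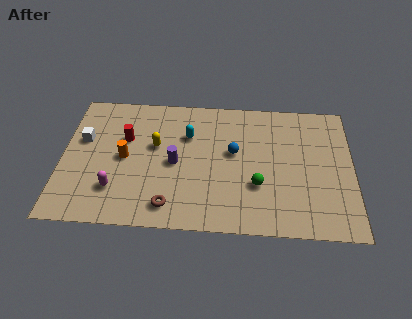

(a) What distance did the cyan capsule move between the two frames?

0.5

From (6.0, 6.6) to (6.2, 6.1), the cyan capsule covered √(0.2² + 0.5²) ≈ 0.5 units.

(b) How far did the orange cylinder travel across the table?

2.1

The orange cylinder was near (2.5, 6.4) before and (3.1, 4.4) after, so it travelled √(0.6² + 2.0²) ≈ 2.1 units.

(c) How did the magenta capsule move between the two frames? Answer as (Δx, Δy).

(-0.9, 1.0)

The magenta capsule was at about (3.6, 1.3) and moved to about (2.7, 2.3).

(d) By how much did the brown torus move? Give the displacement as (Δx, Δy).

(3.0, 0.3)

The brown torus started near (2.4, 1.1) and ended near (5.4, 1.4).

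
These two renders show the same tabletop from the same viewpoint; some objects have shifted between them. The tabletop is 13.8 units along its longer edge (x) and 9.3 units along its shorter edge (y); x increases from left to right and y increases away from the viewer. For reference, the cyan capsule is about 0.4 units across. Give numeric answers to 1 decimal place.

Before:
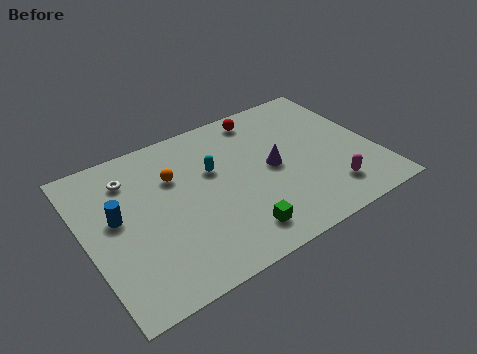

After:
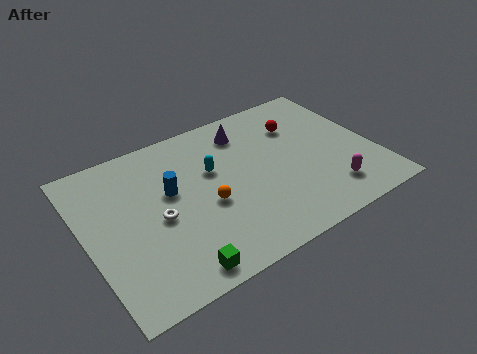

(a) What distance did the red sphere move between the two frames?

2.1

The red sphere was near (9.0, 8.1) before and (10.6, 6.7) after, so it travelled √(1.6² + 1.4²) ≈ 2.1 units.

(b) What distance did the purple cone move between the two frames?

3.0

The purple cone moved from about (8.9, 4.6) to (8.1, 7.5), a distance of √(0.8² + 2.9²) ≈ 3.0.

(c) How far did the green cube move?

3.1

From (6.6, 1.6) to (3.6, 1.0), the green cube covered √(3.0² + 0.6²) ≈ 3.1 units.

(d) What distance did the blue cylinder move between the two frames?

2.6

The blue cylinder was near (1.5, 5.2) before and (4.1, 5.5) after, so it travelled √(2.6² + 0.3²) ≈ 2.6 units.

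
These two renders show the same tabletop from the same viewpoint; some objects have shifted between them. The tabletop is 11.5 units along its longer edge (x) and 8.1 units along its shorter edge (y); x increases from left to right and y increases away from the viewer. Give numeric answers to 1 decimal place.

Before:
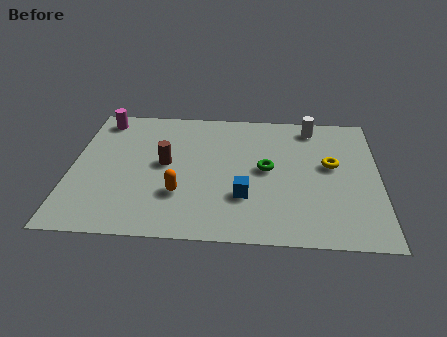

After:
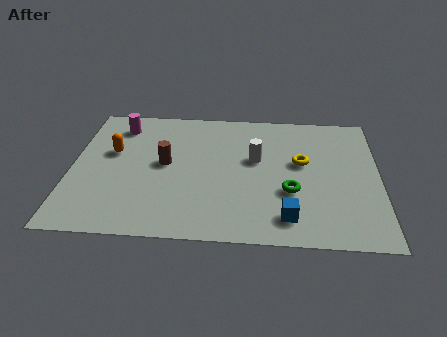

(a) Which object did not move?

the brown cylinder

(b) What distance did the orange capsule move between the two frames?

3.5

The orange capsule was near (4.1, 2.5) before and (1.5, 4.9) after, so it travelled √(2.6² + 2.4²) ≈ 3.5 units.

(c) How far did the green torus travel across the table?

1.6

The green torus was near (7.3, 4.2) before and (8.2, 2.9) after, so it travelled √(0.9² + 1.3²) ≈ 1.6 units.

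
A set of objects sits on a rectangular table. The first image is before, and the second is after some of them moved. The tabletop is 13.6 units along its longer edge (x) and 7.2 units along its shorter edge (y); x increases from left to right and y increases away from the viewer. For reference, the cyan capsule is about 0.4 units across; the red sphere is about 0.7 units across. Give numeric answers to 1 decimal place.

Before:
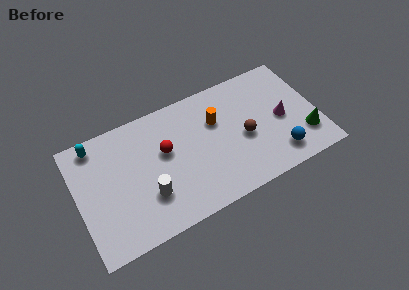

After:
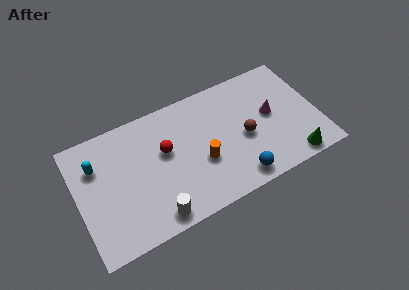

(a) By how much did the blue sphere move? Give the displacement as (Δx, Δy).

(-2.4, -0.4)

From the two frames, the blue sphere sits at roughly (11.1, 1.4) before and (8.7, 1.0) after.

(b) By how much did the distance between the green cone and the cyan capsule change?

-0.8

Before: roughly 12.2 units apart; after: 11.4. That's 0.8 units closer together.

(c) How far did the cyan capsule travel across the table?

1.2

The cyan capsule moved from about (1.3, 6.3) to (1.2, 5.1), a distance of √(0.1² + 1.2²) ≈ 1.2.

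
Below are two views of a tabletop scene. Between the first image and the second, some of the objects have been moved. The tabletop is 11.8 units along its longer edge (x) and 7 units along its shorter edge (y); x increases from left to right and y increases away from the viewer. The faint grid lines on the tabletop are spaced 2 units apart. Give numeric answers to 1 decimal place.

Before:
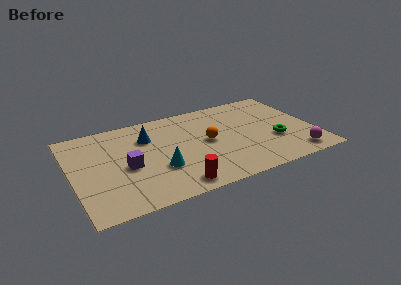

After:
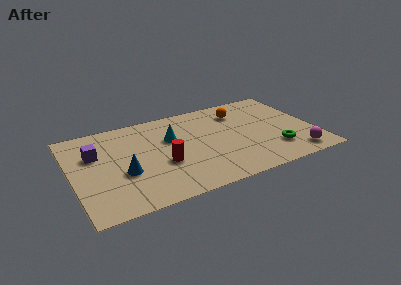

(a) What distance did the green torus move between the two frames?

0.7

The green torus was near (9.8, 2.5) before and (9.7, 1.8) after, so it travelled √(0.1² + 0.7²) ≈ 0.7 units.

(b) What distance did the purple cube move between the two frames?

2.1

The purple cube moved from about (2.6, 3.1) to (1.2, 4.6), a distance of √(1.4² + 1.5²) ≈ 2.1.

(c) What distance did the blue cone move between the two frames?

2.7

The blue cone was near (3.8, 5.0) before and (2.4, 2.7) after, so it travelled √(1.4² + 2.3²) ≈ 2.7 units.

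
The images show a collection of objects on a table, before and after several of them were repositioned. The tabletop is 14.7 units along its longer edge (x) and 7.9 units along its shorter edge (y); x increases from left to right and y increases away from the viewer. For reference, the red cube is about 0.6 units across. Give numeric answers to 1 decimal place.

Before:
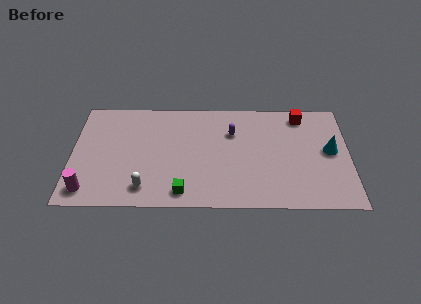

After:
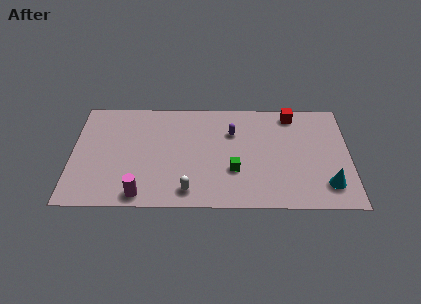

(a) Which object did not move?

the purple capsule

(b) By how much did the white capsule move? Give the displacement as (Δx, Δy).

(2.3, -0.2)

The white capsule was at about (3.9, 1.4) and moved to about (6.2, 1.2).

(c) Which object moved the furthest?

the green cube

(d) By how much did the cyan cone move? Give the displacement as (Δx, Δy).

(-0.2, -2.5)

From the two frames, the cyan cone sits at roughly (13.7, 4.2) before and (13.5, 1.7) after.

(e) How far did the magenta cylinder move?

2.8

The magenta cylinder moved from about (0.9, 1.2) to (3.7, 0.9), a distance of √(2.8² + 0.3²) ≈ 2.8.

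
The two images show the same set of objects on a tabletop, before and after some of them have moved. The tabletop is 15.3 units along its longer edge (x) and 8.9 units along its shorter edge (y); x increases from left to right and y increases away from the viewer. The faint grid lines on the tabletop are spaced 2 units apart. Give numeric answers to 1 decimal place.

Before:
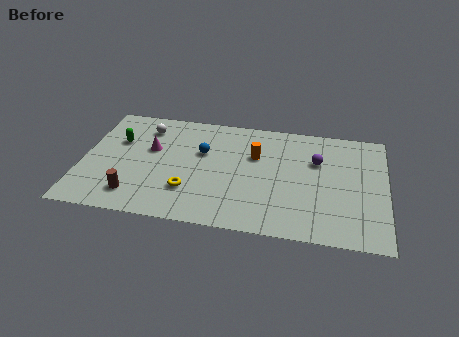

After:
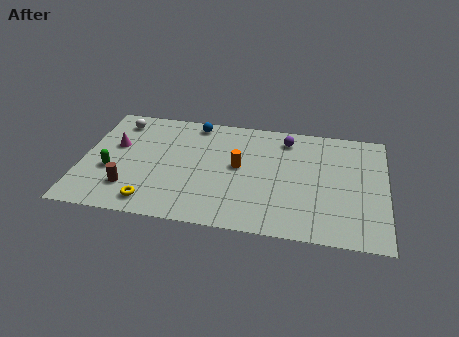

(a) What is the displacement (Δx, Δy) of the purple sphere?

(-1.6, 1.5)

The purple sphere was at about (11.8, 5.9) and moved to about (10.2, 7.4).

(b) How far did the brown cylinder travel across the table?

0.6

From (2.8, 1.7) to (2.5, 2.2), the brown cylinder covered √(0.3² + 0.5²) ≈ 0.6 units.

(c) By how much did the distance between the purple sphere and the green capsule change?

-0.5

The distance was about 10.1 in the first image and 9.6 in the second, so they moved 0.5 units closer together.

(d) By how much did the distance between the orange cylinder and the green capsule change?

-0.4

They were about 7.0 units apart before and 6.6 after — 0.4 units closer together.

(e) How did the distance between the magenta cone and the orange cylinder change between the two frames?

+1.0

Before: roughly 5.3 units apart; after: 6.3. That's 1.0 units further apart.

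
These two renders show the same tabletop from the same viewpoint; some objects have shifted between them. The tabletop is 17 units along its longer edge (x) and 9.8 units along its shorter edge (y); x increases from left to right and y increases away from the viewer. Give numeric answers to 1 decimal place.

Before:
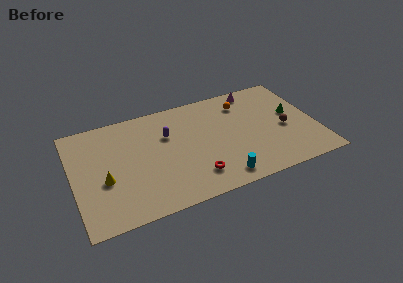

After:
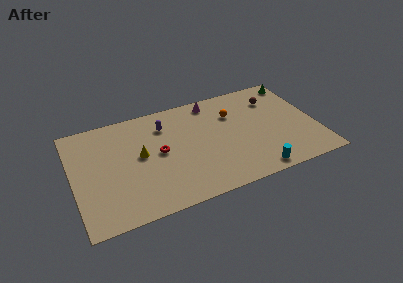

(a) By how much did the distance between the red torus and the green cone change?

+2.7

They were about 8.1 units apart before and 10.8 after — 2.7 units further apart.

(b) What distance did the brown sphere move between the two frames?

3.1

From (14.8, 4.3) to (14.4, 7.4), the brown sphere covered √(0.4² + 3.1²) ≈ 3.1 units.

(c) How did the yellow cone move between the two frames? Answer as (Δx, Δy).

(2.6, 1.4)

The yellow cone started near (2.1, 3.9) and ended near (4.7, 5.3).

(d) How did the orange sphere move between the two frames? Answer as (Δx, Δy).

(-0.8, -0.8)

The orange sphere was at about (12.2, 7.7) and moved to about (11.4, 6.9).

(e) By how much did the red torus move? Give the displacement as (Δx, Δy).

(-2.2, 3.0)

The red torus was at about (8.2, 2.1) and moved to about (6.0, 5.1).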